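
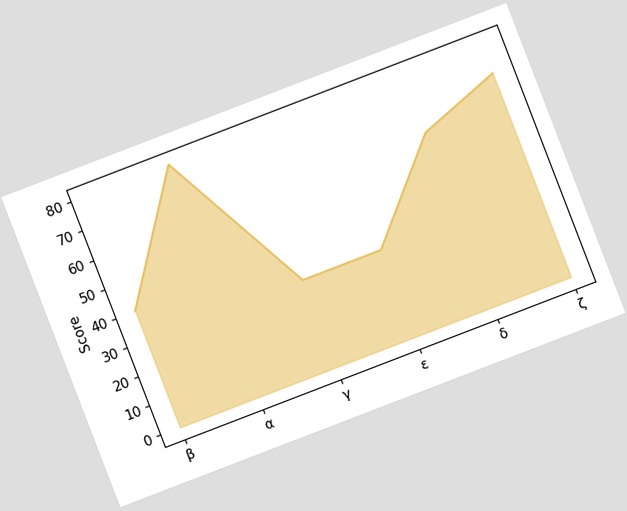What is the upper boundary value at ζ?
The chart is tilted about 21° counter-clockwise. At ζ the upper boundary is at 70.

70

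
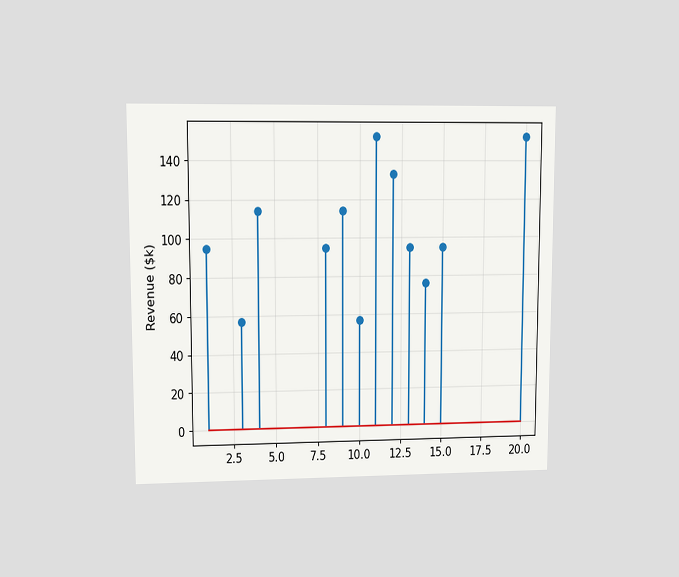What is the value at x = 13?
The chart is viewed at a slight angle. The stem at x=13 reaches $95k.

$95k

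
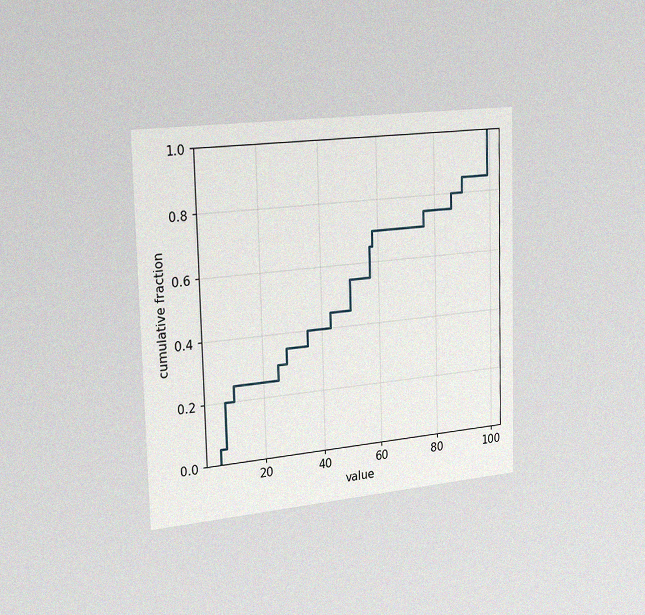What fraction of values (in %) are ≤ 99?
The chart is viewed slightly from the left, with some photo noise. At x=99 the ECDF step is at 100%.

100%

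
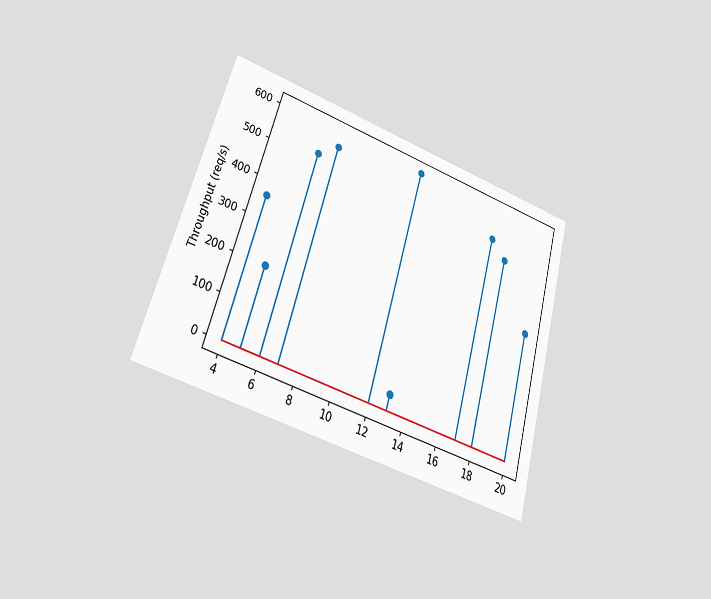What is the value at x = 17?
520req/s

The chart is tilted about 16° clockwise and viewed at a slight angle. The stem at x=17 reaches 520req/s.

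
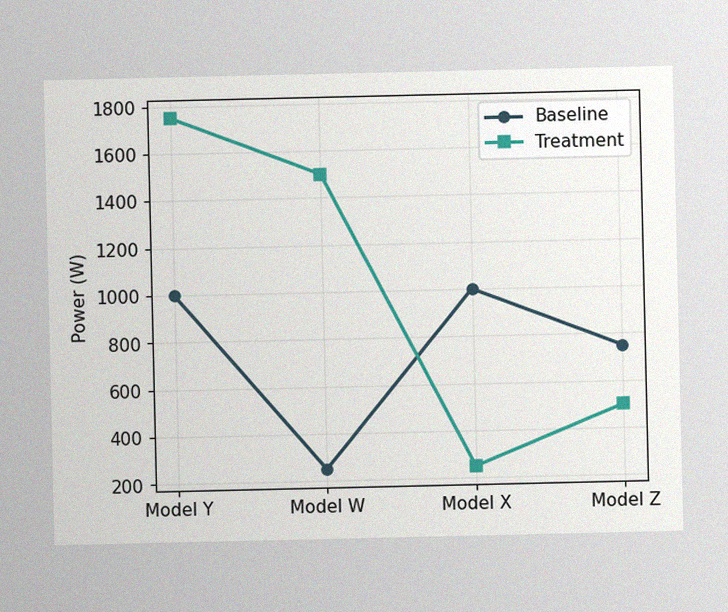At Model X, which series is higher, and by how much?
The image has some photo noise and uneven lighting. At Model X, Baseline sits above the other line by 750W.

Baseline, by 750W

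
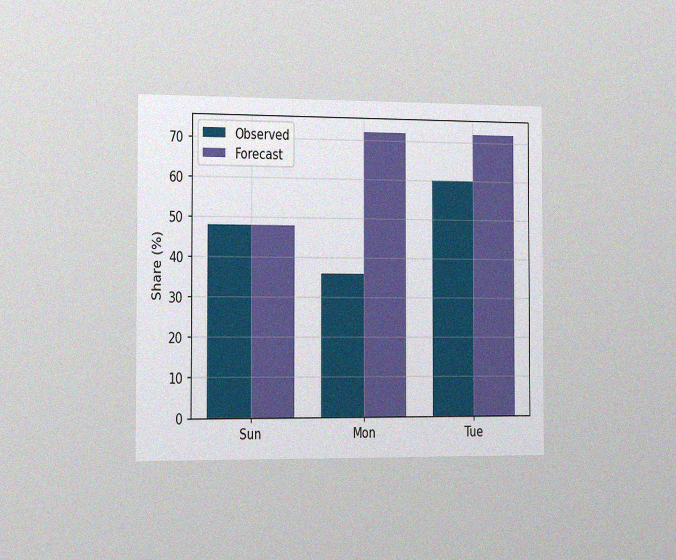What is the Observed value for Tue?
The chart is viewed slightly from the left, with some photo noise. The Observed bar at Tue reaches 60% on the y-axis.

60%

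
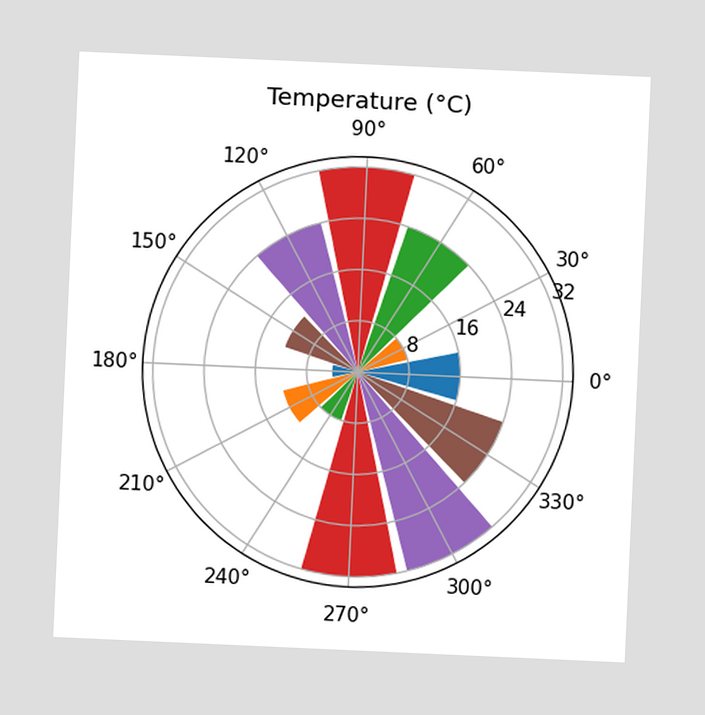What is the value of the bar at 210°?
The chart is tilted about 3° clockwise. The bar at 210° reaches 12°C on the radial axis.

12°C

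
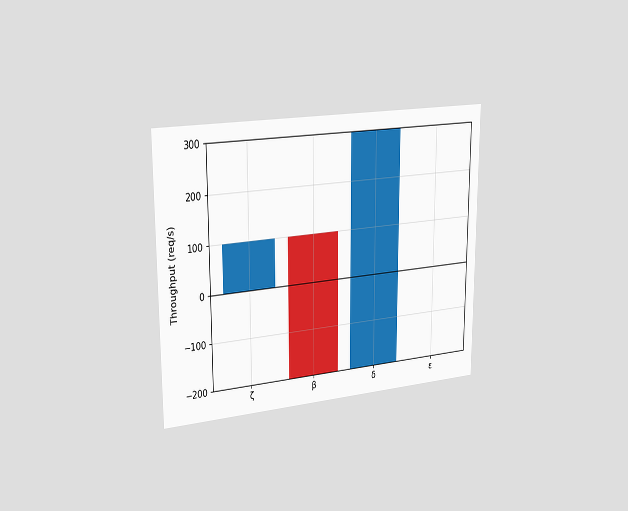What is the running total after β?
-200req/s

The chart is viewed slightly from the left. After β the running total reaches -200req/s.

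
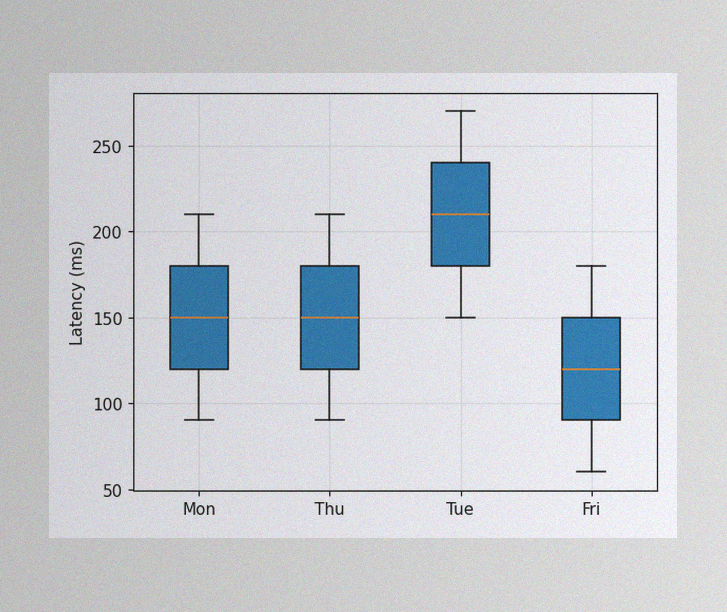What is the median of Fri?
120ms

The image has some photo noise and uneven lighting. The median line in the Fri box sits at 120ms.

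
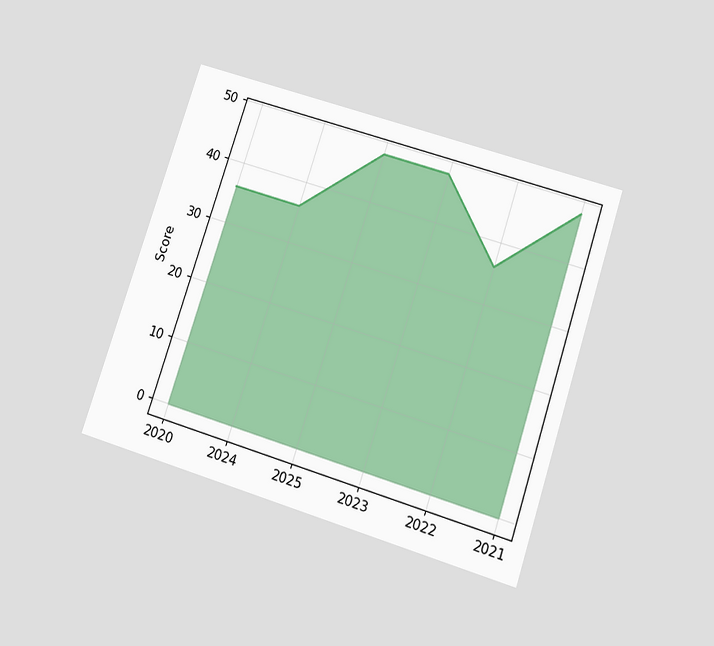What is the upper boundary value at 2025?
The chart is tilted about 18° clockwise and viewed slightly from below. At 2025 the upper boundary is at 48.

48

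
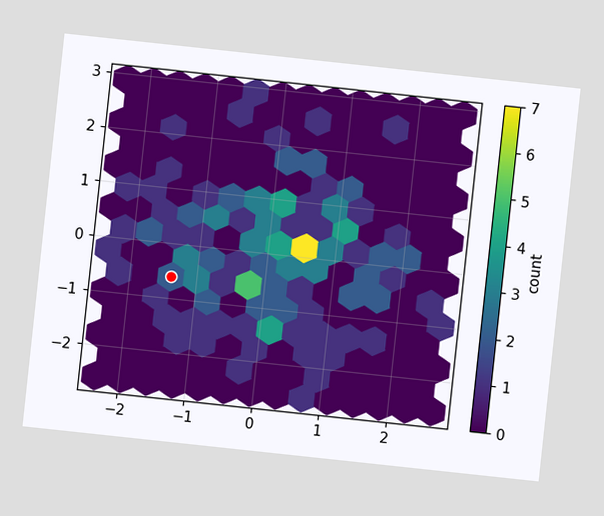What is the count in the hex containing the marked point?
2

The chart is tilted about 6° clockwise. The marked hex reads 2 on the colorbar.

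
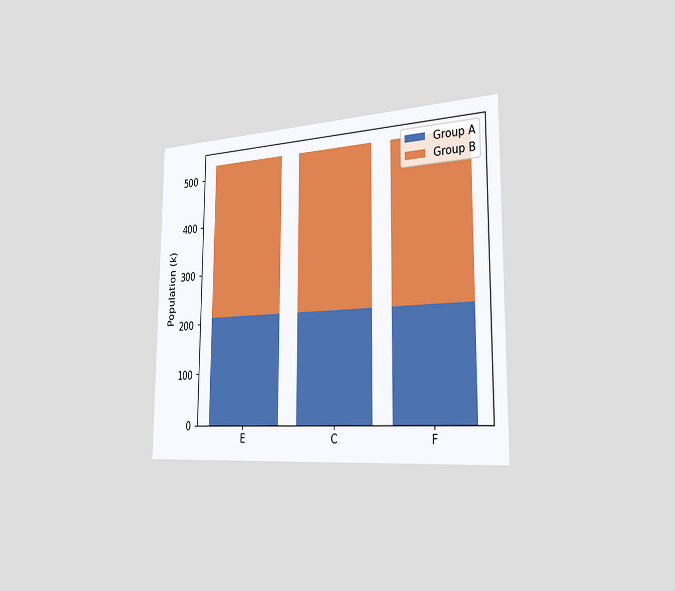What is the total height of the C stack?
The chart is viewed slightly from the right. The C stack's top reaches 530k on the y-axis.

530k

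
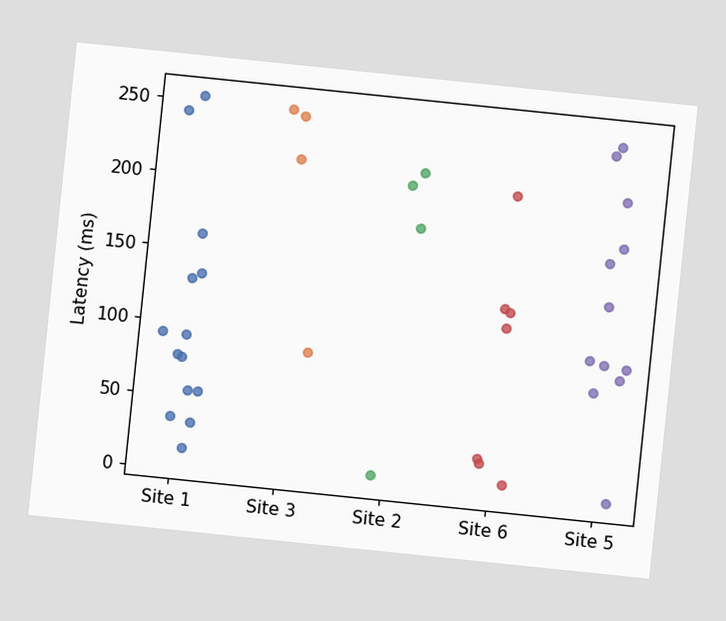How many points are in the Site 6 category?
The chart is tilted about 6° clockwise. Counting the markers in the Site 6 column gives 7.

7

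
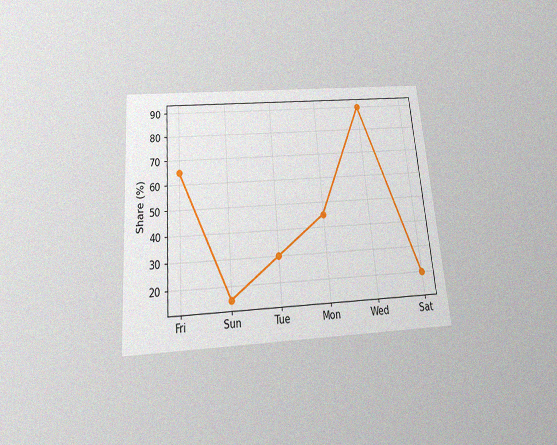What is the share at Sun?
15%

The chart is tilted about 5° counter-clockwise and viewed slightly from below, with some photo noise. At Sun, the line is at 15%.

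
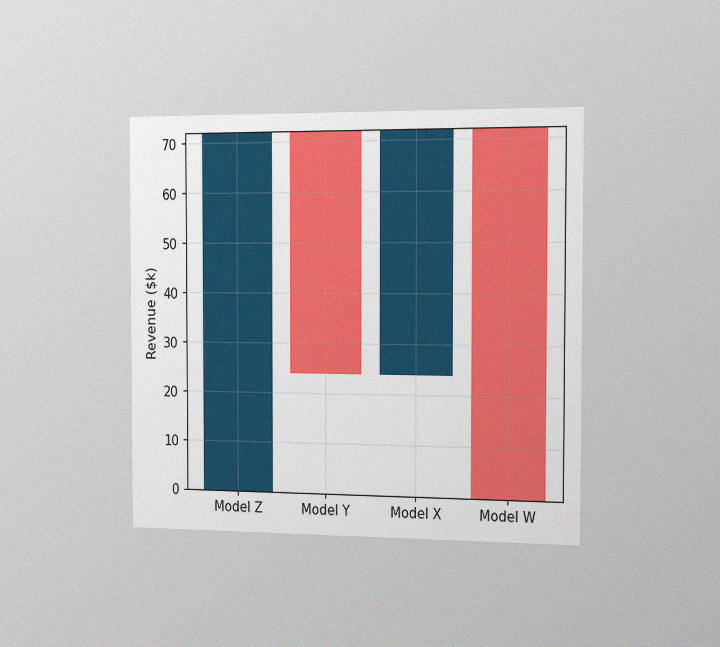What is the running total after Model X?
The chart is viewed slightly from the right, with some photo noise. After Model X the running total reaches $72k.

$72k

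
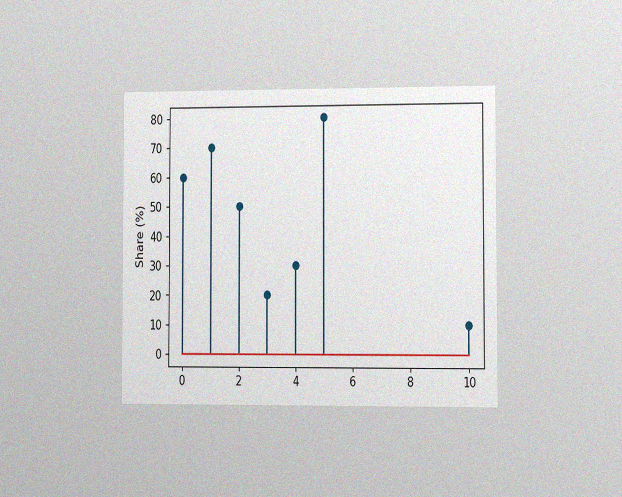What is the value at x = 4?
The chart is viewed slightly from the right, with some photo noise. The stem at x=4 reaches 30%.

30%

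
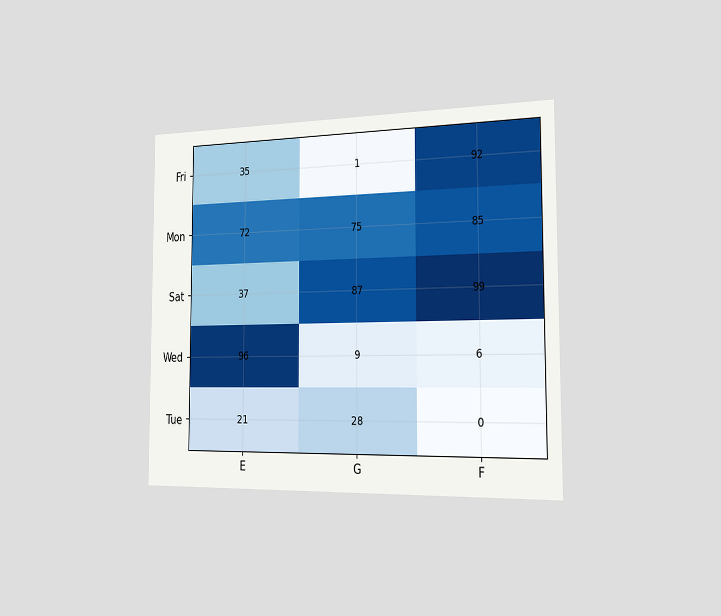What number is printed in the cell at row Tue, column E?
21

The chart is viewed slightly from the right. The (Tue, E) cell reads 21.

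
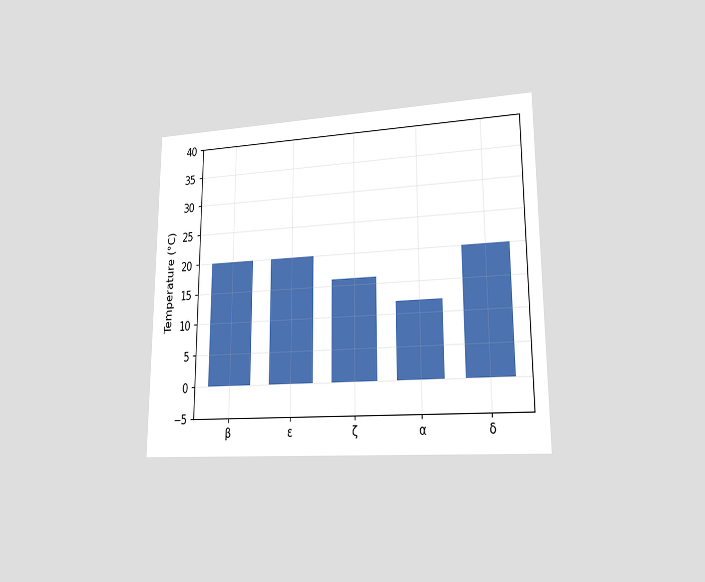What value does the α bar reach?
The chart is viewed at a slight angle. Reading along the chart's y-axis, the α bar reaches 12°C.

12°C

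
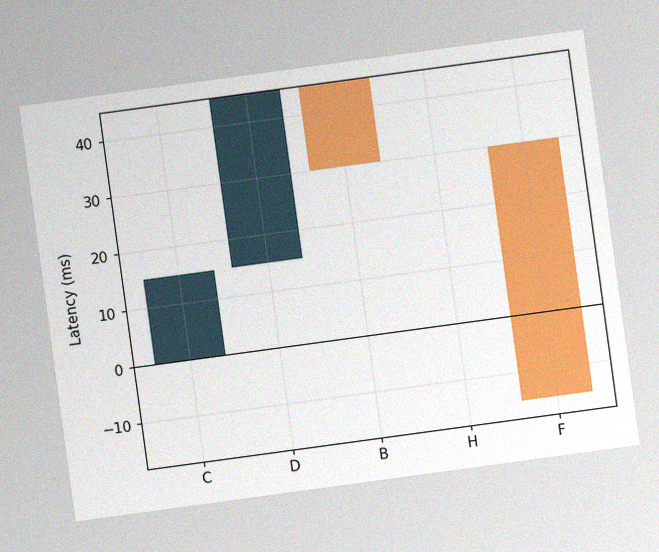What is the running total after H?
The chart is tilted about 8° counter-clockwise, with some photo noise. After H the running total reaches 30ms.

30ms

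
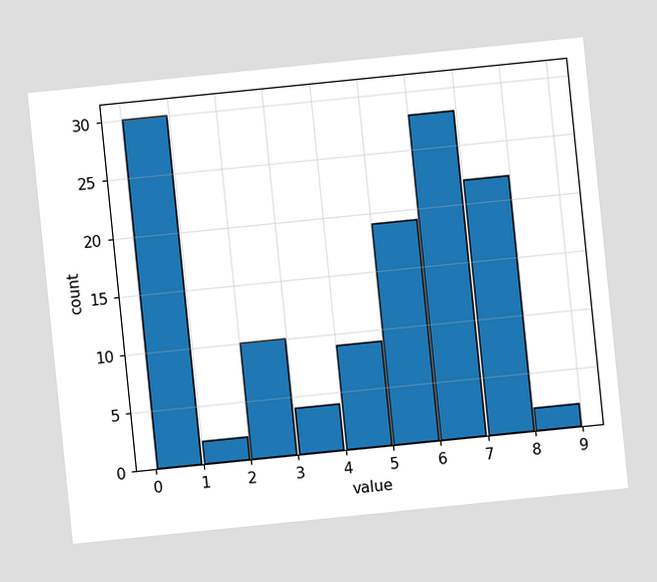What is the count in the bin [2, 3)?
10

The chart is tilted about 6° counter-clockwise. The [2, 3) bin has height 10.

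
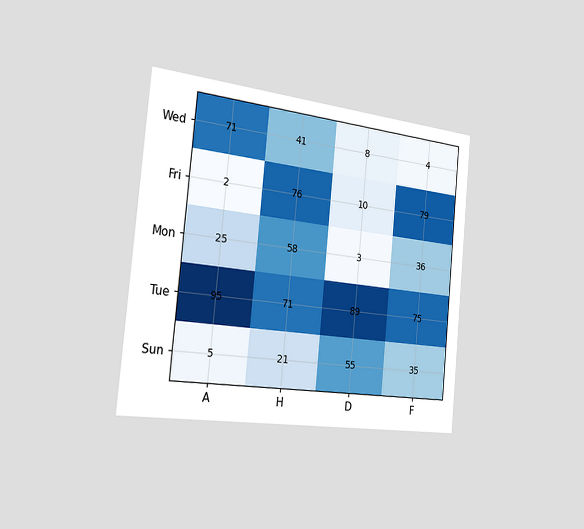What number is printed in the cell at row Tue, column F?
75

The chart is tilted about 5° clockwise and viewed slightly from the left. The (Tue, F) cell reads 75.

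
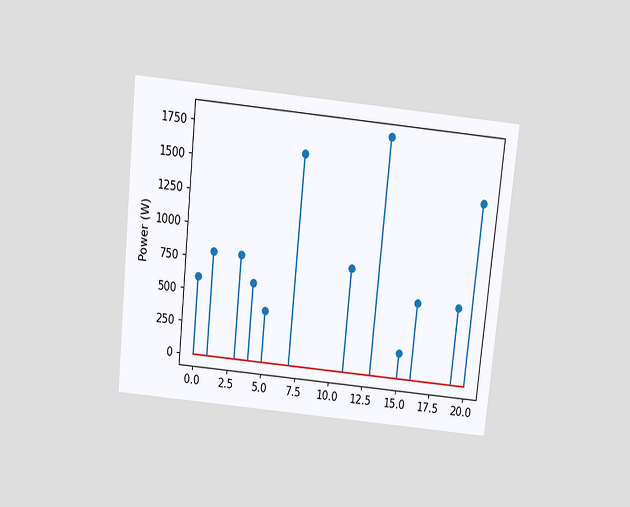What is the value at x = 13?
1800W

The chart is tilted about 6° clockwise and viewed slightly from above. The stem at x=13 reaches 1800W.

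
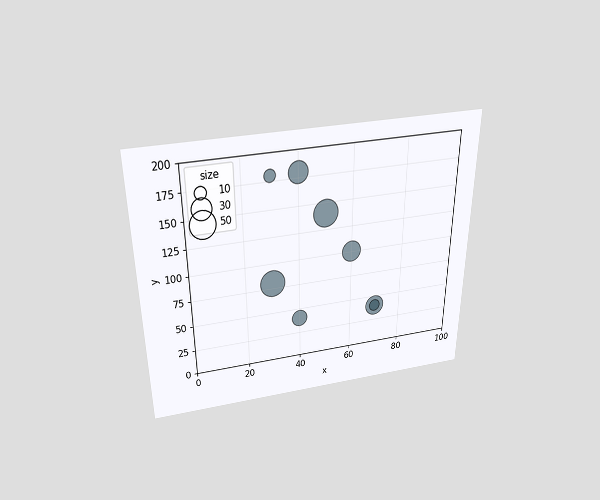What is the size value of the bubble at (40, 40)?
The chart is viewed slightly from above. Matching the bubble at (40, 40) against the size legend gives 20.

20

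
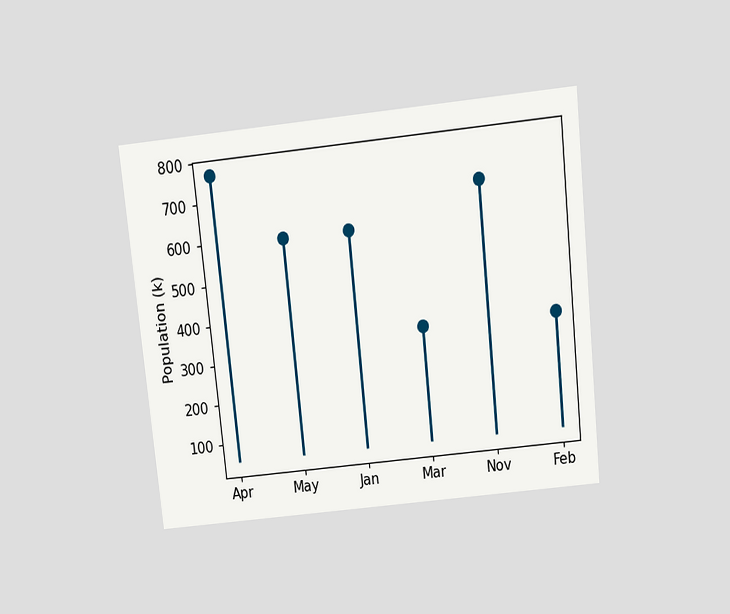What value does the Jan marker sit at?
595k

The chart is tilted about 6° counter-clockwise and viewed slightly from above. The Jan marker sits at 595k.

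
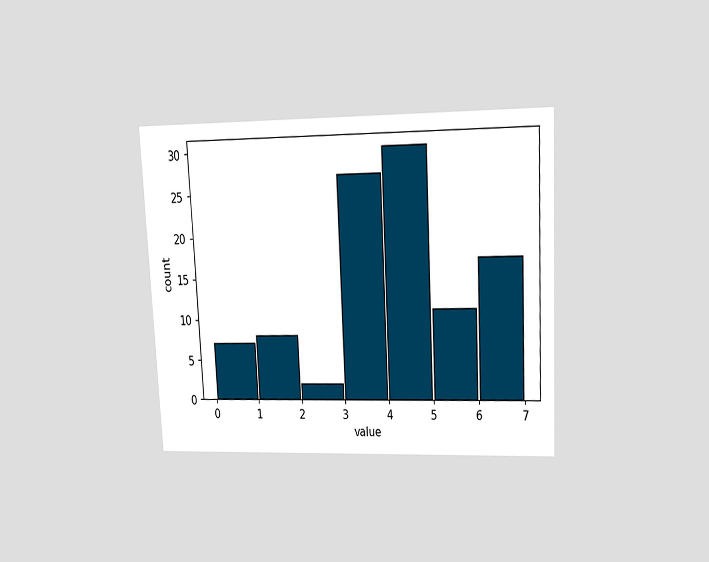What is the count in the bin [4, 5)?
The chart is tilted about 3° counter-clockwise and viewed at a slight angle. The [4, 5) bin has height 30.

30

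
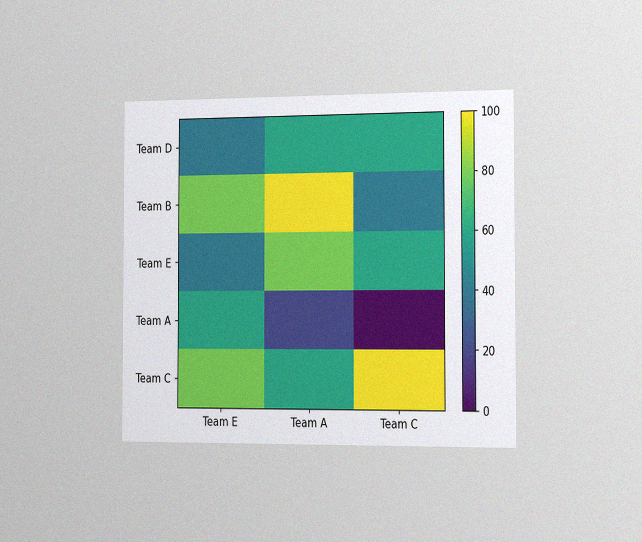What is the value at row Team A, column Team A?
The chart is viewed slightly from the right, with some photo noise. Matching cell (Team A, Team A) against the colorbar gives 20.

20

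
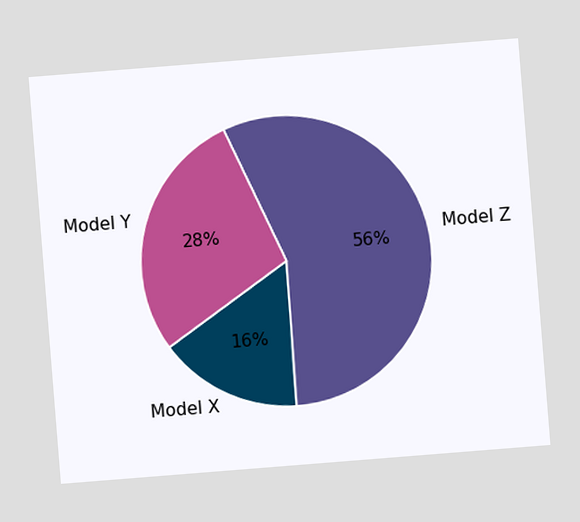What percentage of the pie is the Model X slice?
16%

The chart is tilted about 5° counter-clockwise. The Model X slice takes up 16% of the pie.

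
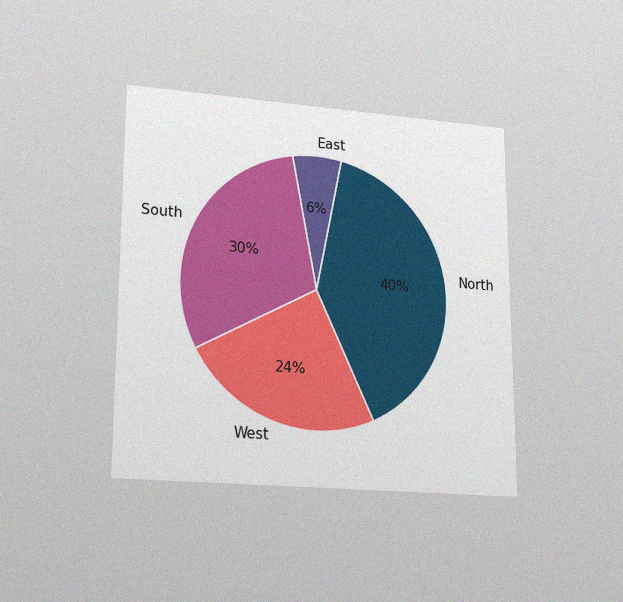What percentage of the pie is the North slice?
The chart is viewed at a slight angle, with some photo noise. The North slice takes up 40% of the pie.

40%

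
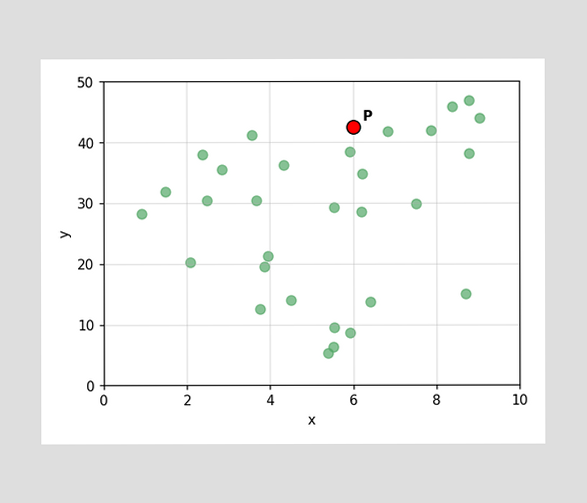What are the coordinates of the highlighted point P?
Following the gridlines from P to each axis, P sits at (6, 42.5).

(6, 42.5)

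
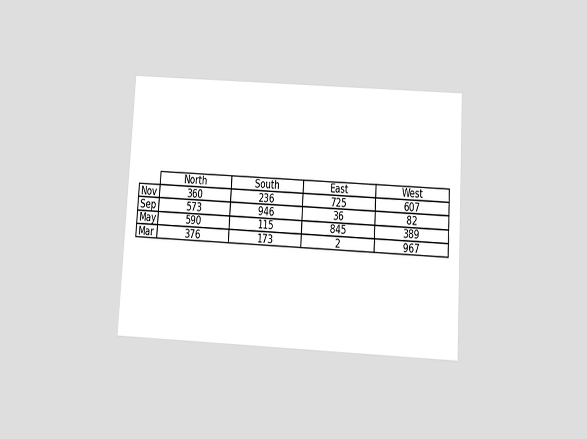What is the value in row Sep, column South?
The chart is tilted about 3° clockwise and viewed slightly from below. The (Sep, South) cell reads 946.

946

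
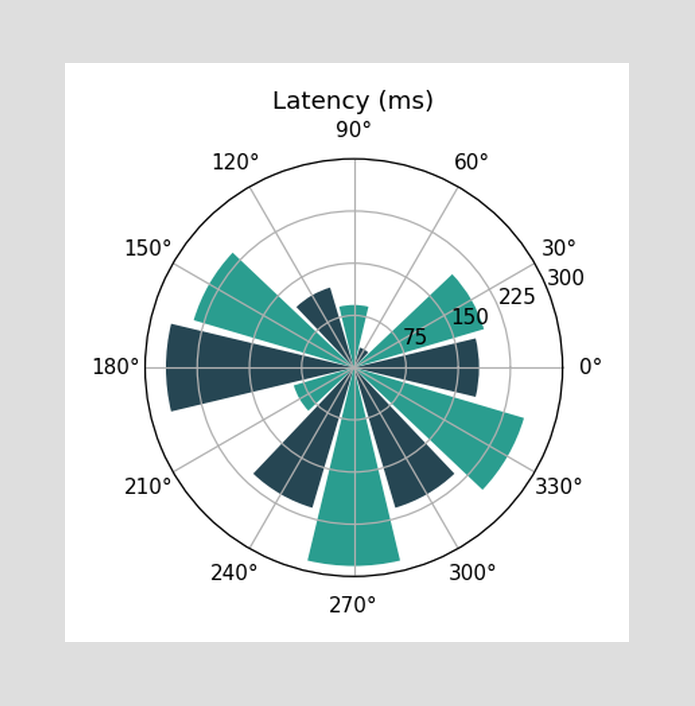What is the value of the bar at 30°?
195ms

The bar at 30° reaches 195ms on the radial axis.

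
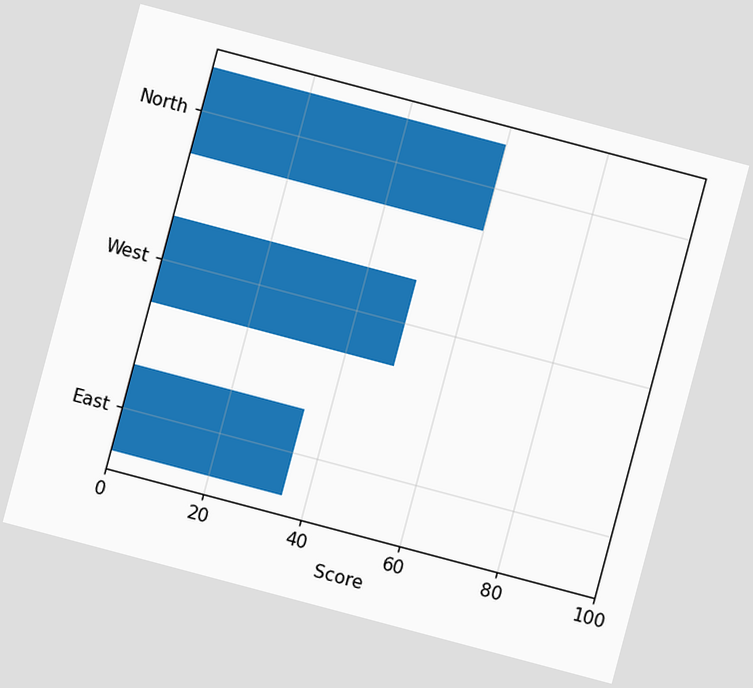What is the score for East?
The chart is tilted about 15° clockwise. Reading along the chart's x-axis, the East bar reaches 35.

35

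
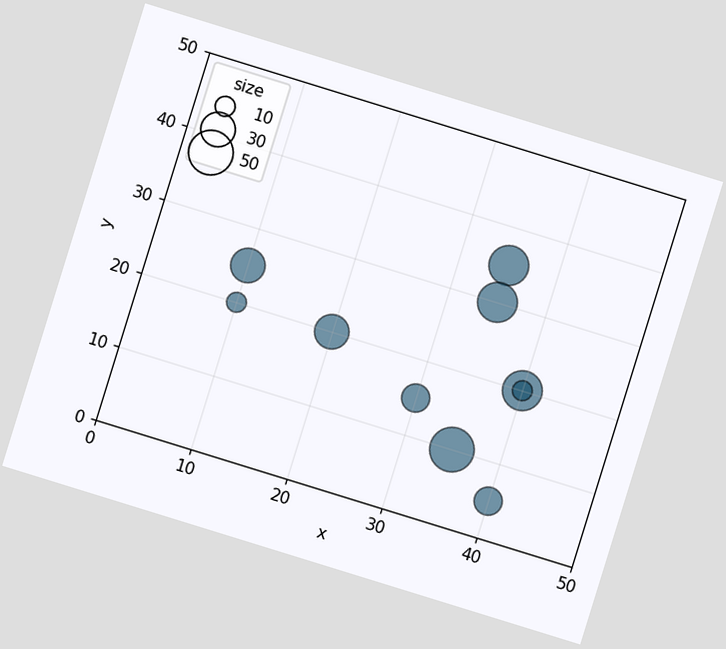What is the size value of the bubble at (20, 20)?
The chart is tilted about 17° clockwise. Matching the bubble at (20, 20) against the size legend gives 30.

30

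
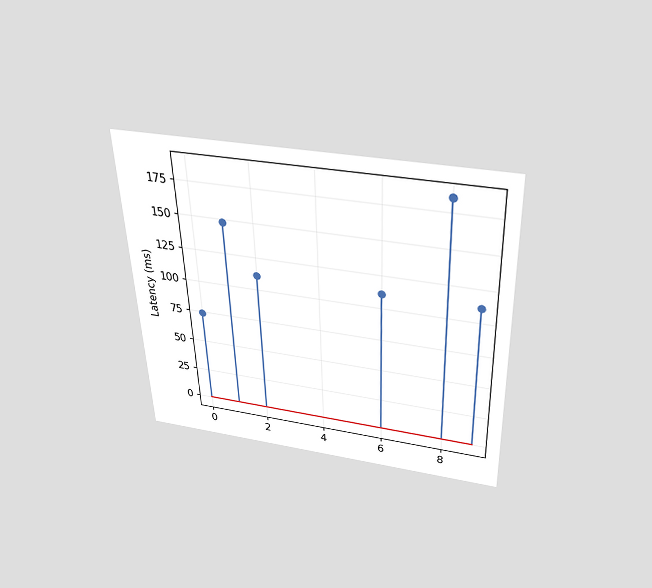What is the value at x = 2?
111ms

The chart is tilted about 2° counter-clockwise and viewed slightly from above. The stem at x=2 reaches 111ms.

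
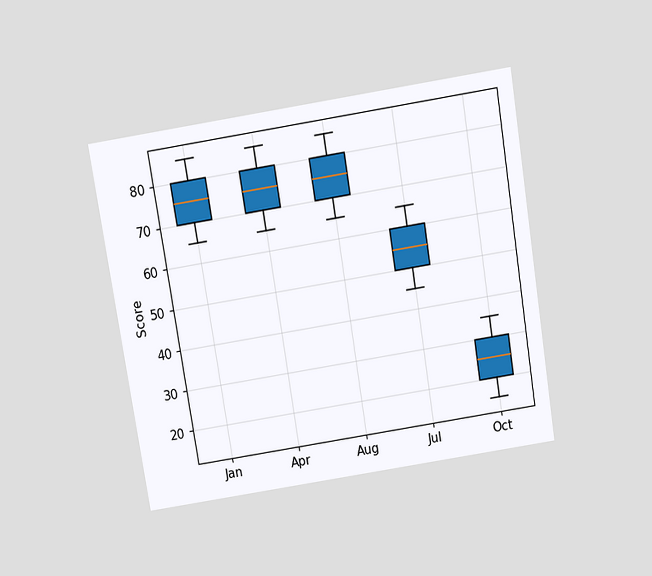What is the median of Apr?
The chart is tilted about 9° counter-clockwise and viewed slightly from above. The median line in the Apr box sits at 75.

75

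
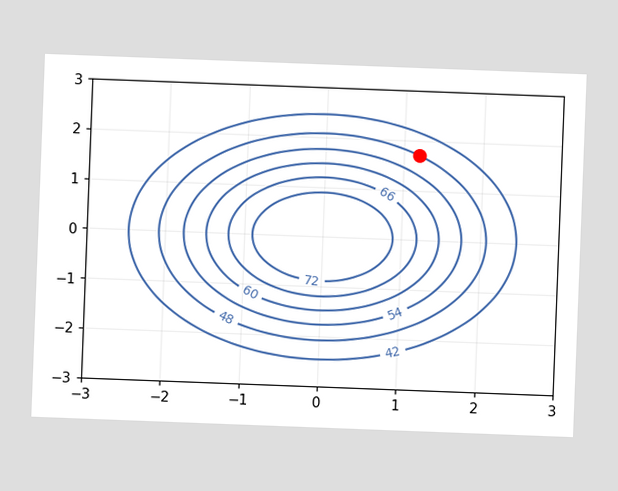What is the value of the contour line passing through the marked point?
The chart is tilted about 2° clockwise. The marked point sits on the contour labelled 48.

48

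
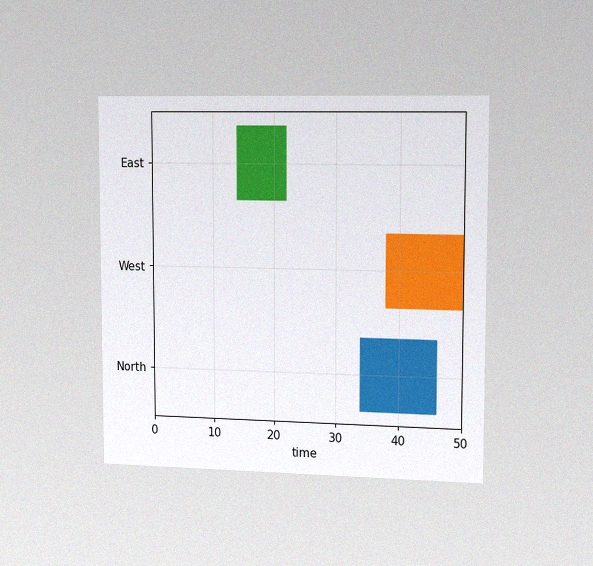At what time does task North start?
34

The chart is viewed slightly from the right, with some photo noise. The North bar begins at t=34.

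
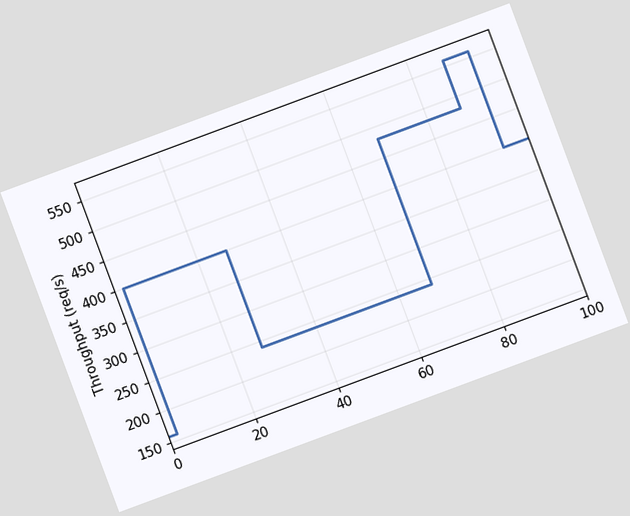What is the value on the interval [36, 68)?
240req/s

The chart is tilted about 20° counter-clockwise. On [36, 68) the step sits at 240req/s.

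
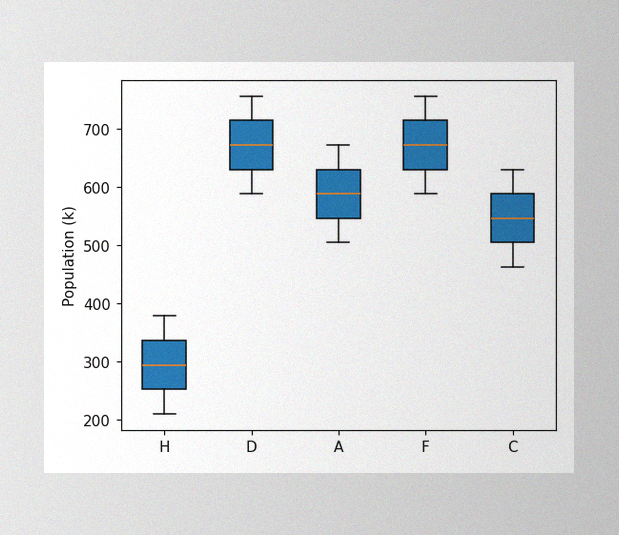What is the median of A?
The image has some photo noise and uneven lighting. The median line in the A box sits at 588k.

588k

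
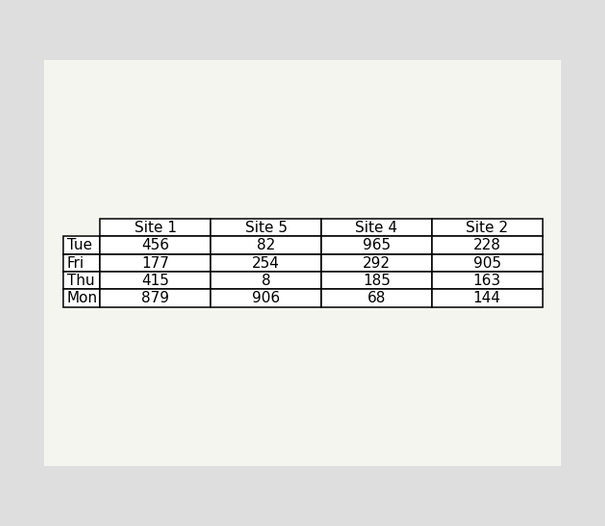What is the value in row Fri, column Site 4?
The (Fri, Site 4) cell reads 292.

292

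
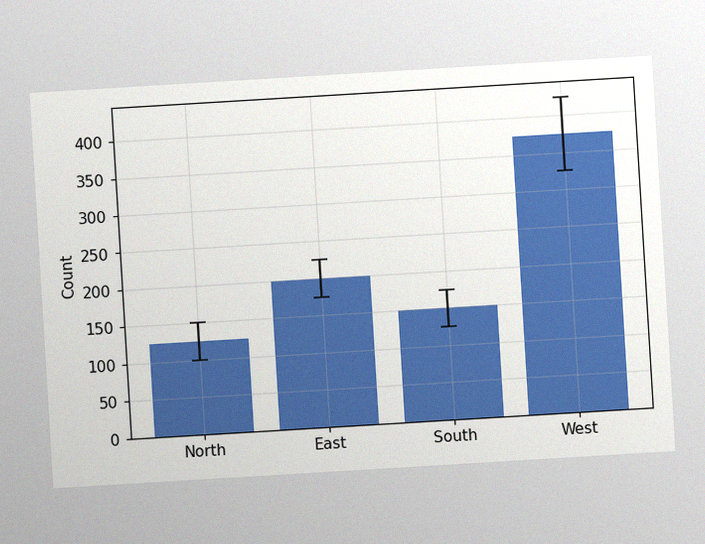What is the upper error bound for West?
The chart is tilted about 3° counter-clockwise, with some photo noise. The West bar's upper whisker reaches 425.

425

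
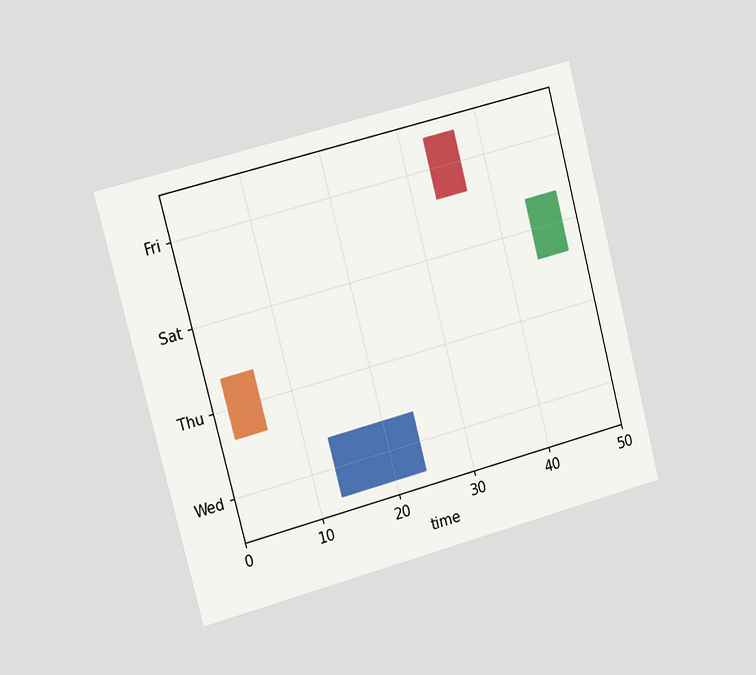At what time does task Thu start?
The chart is tilted about 15° counter-clockwise and viewed at a slight angle. The Thu bar begins at t=2.

2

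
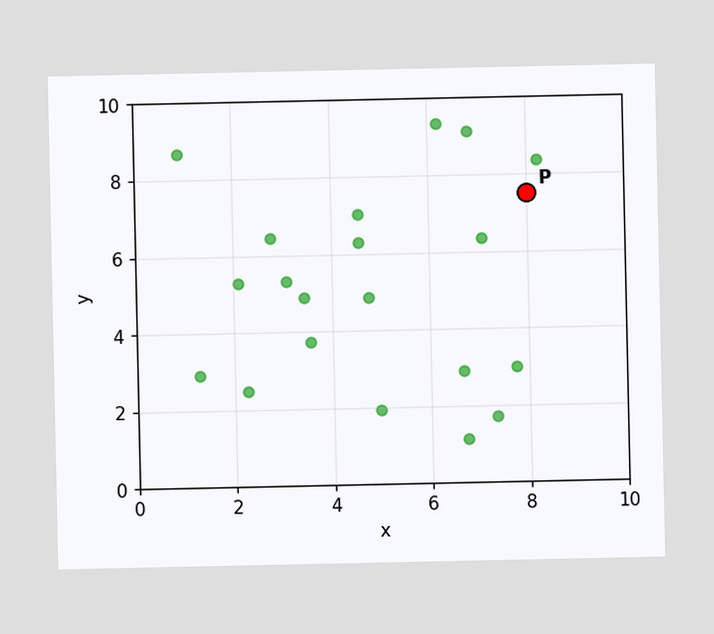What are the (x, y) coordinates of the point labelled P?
(8, 7.5)

Following the gridlines from P to each axis, P sits at (8, 7.5).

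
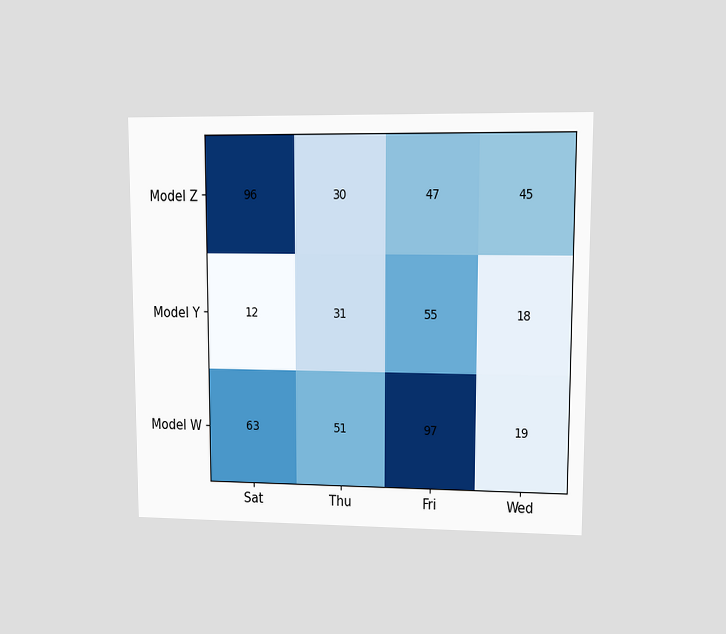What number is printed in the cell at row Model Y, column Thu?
The chart is viewed at a slight angle. The (Model Y, Thu) cell reads 31.

31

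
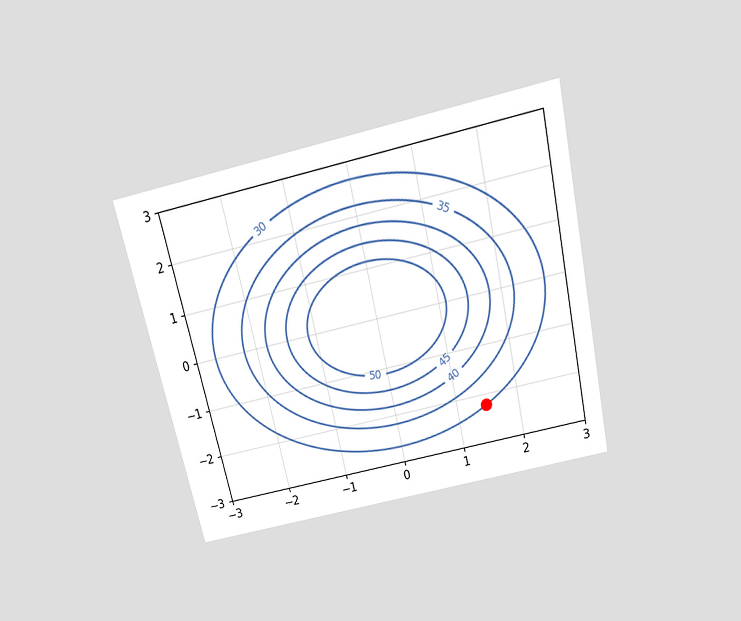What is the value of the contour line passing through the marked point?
The chart is tilted about 13° counter-clockwise and viewed slightly from above. The marked point sits on the contour labelled 30.

30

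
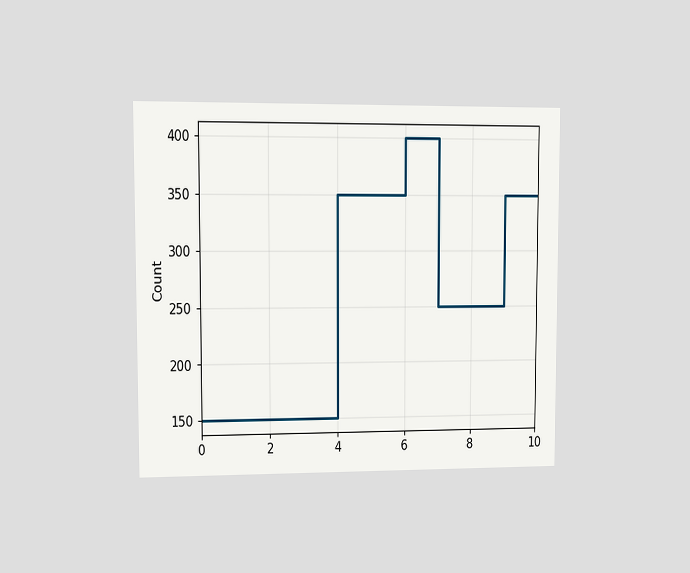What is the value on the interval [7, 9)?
The chart is viewed at a slight angle. On [7, 9) the step sits at 250.

250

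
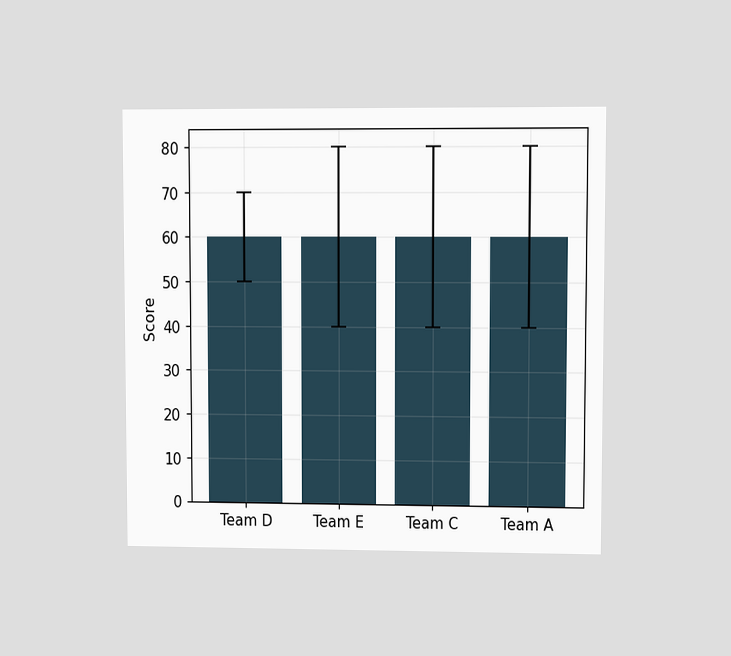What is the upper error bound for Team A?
80

The chart is viewed at a slight angle. The Team A bar's upper whisker reaches 80.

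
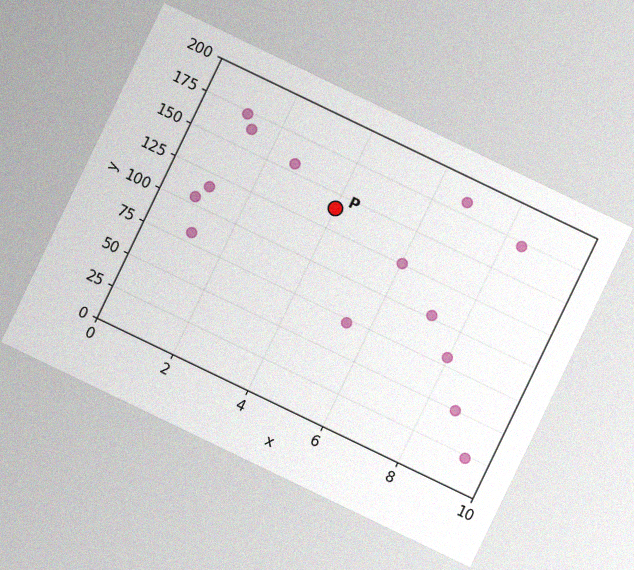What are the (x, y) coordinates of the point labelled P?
(4, 140)

The chart is tilted about 26° clockwise, with some photo noise. Following the gridlines from P to each axis, P sits at (4, 140).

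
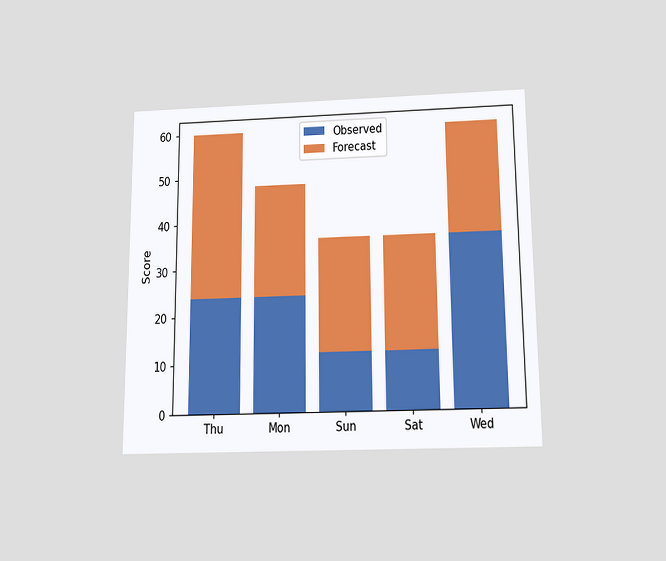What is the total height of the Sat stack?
36

The chart is viewed slightly from below. The Sat stack's top reaches 36 on the y-axis.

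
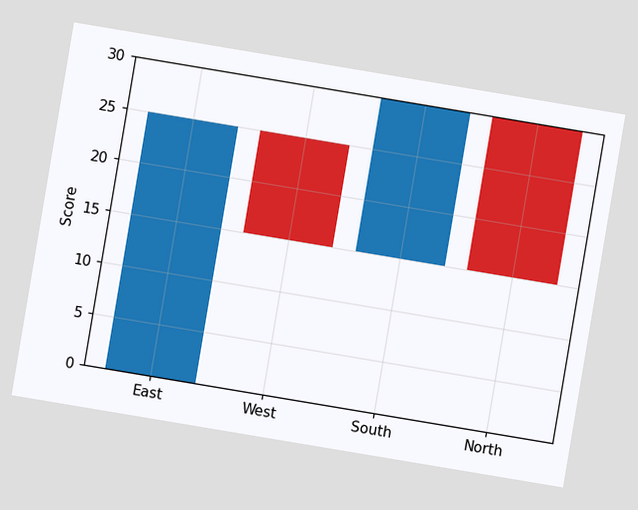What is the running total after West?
The chart is tilted about 10° clockwise. After West the running total reaches 15.

15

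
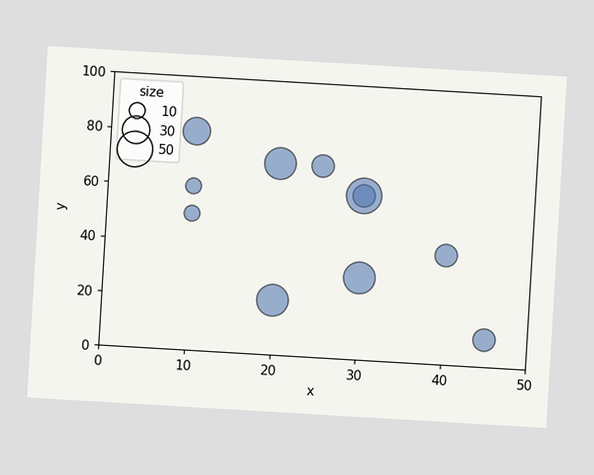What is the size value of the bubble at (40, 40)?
The chart is tilted about 3° clockwise. Matching the bubble at (40, 40) against the size legend gives 20.

20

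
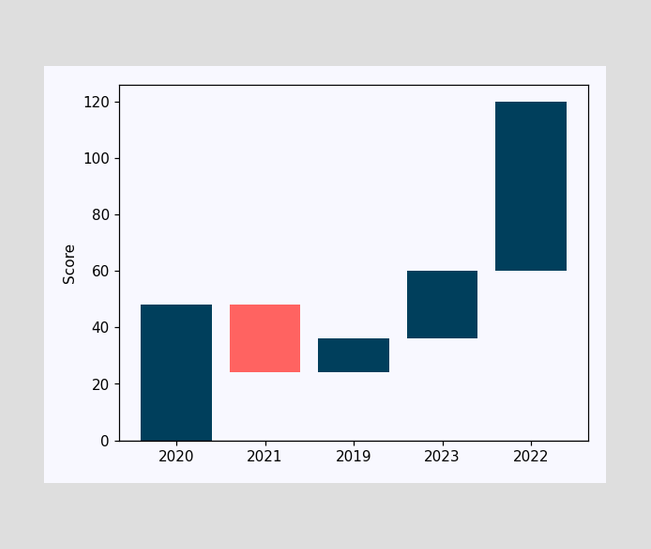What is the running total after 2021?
After 2021 the running total reaches 24.

24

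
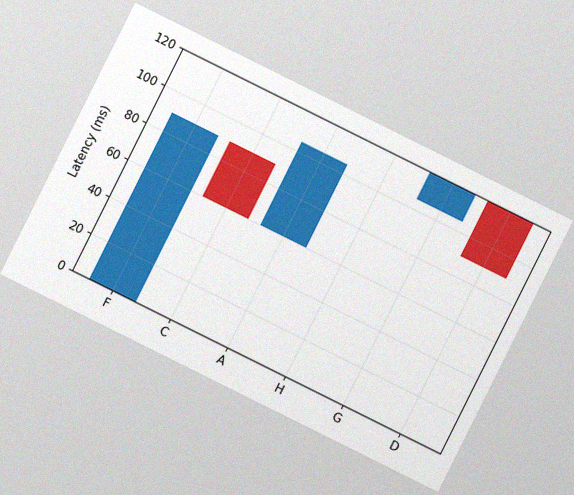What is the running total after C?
The chart is tilted about 26° clockwise, with some photo noise. After C the running total reaches 60ms.

60ms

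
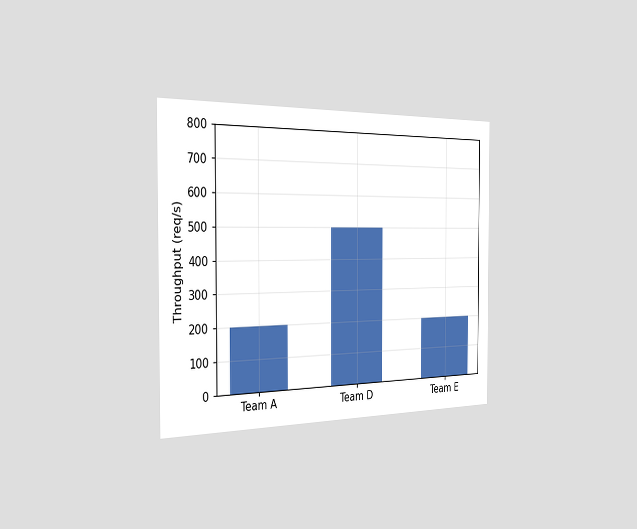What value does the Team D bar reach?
The chart is viewed slightly from the left. Reading along the chart's y-axis, the Team D bar reaches 500req/s.

500req/s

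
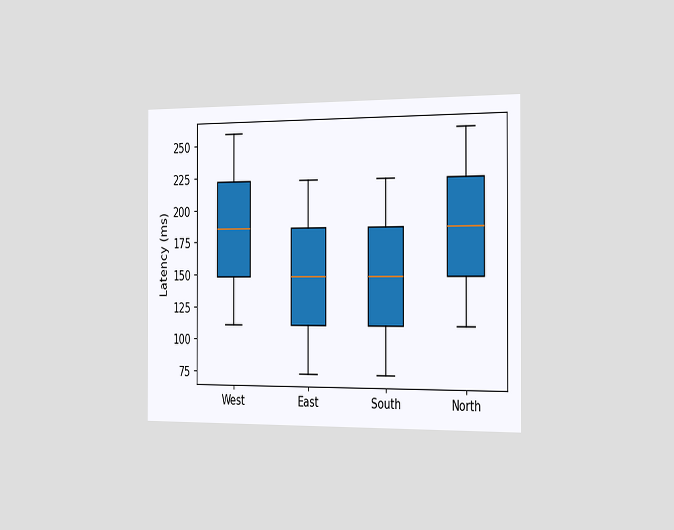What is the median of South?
148ms

The chart is viewed slightly from the right. The median line in the South box sits at 148ms.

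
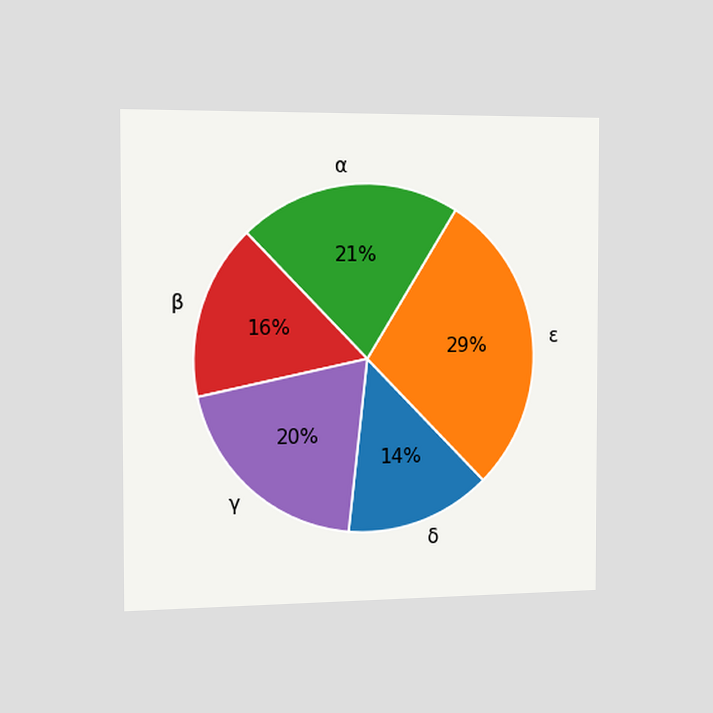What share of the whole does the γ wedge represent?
The chart is viewed slightly from the left. The γ slice takes up 20% of the pie.

20%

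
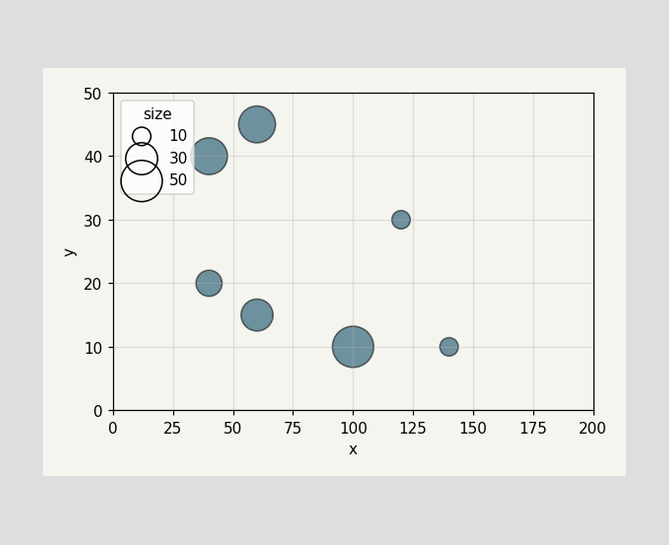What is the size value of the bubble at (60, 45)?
40

Matching the bubble at (60, 45) against the size legend gives 40.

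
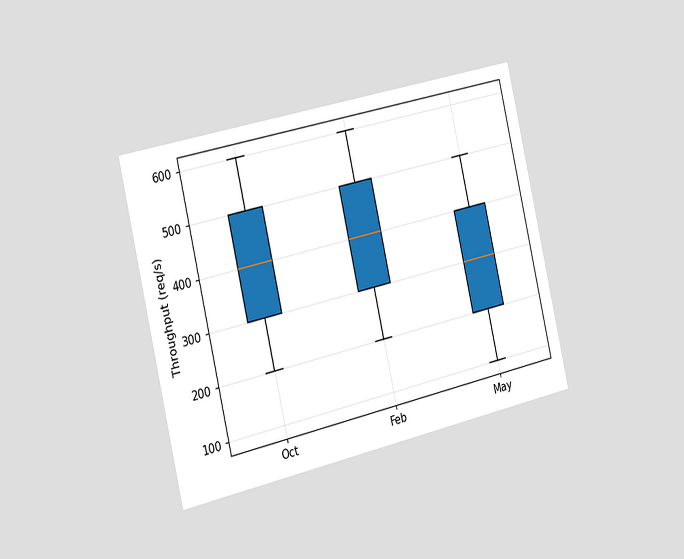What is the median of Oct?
400req/s

The chart is tilted about 13° counter-clockwise and viewed slightly from the left. The median line in the Oct box sits at 400req/s.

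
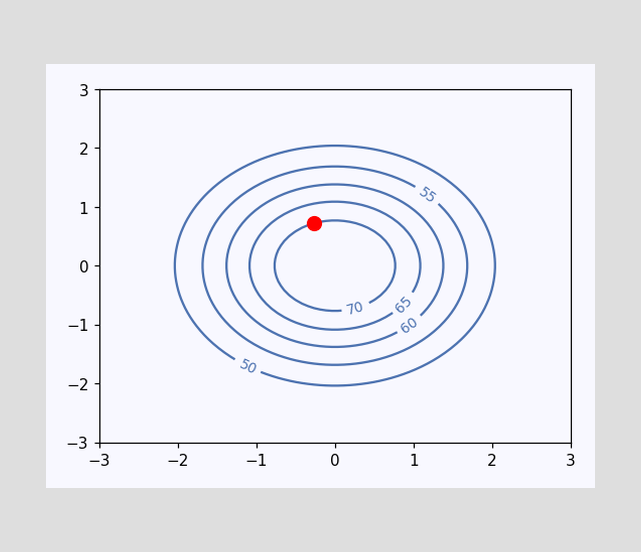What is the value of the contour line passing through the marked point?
70

The marked point sits on the contour labelled 70.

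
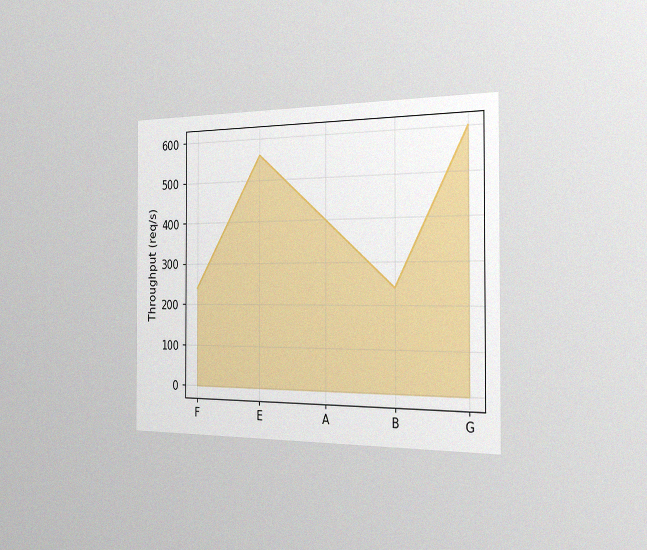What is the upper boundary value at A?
400req/s

The chart is viewed slightly from the right, with some photo noise. At A the upper boundary is at 400req/s.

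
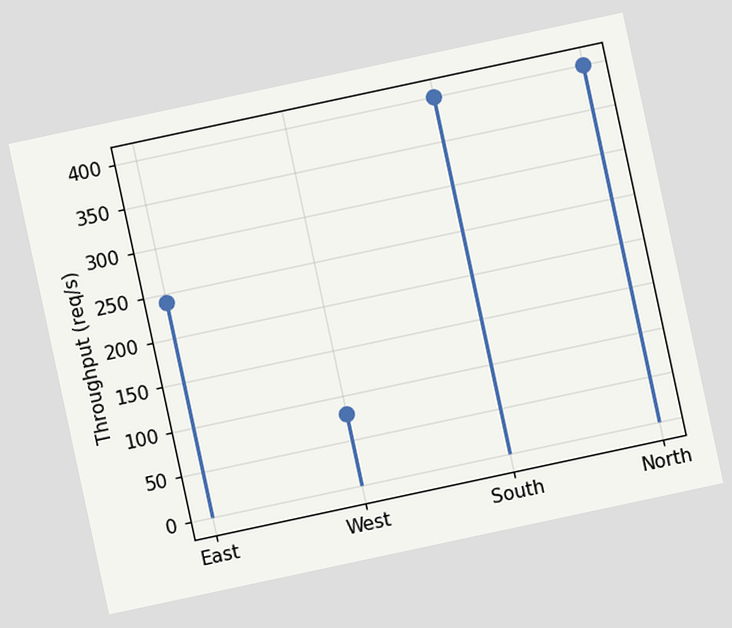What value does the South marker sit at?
The chart is tilted about 12° counter-clockwise. The South marker sits at 400req/s.

400req/s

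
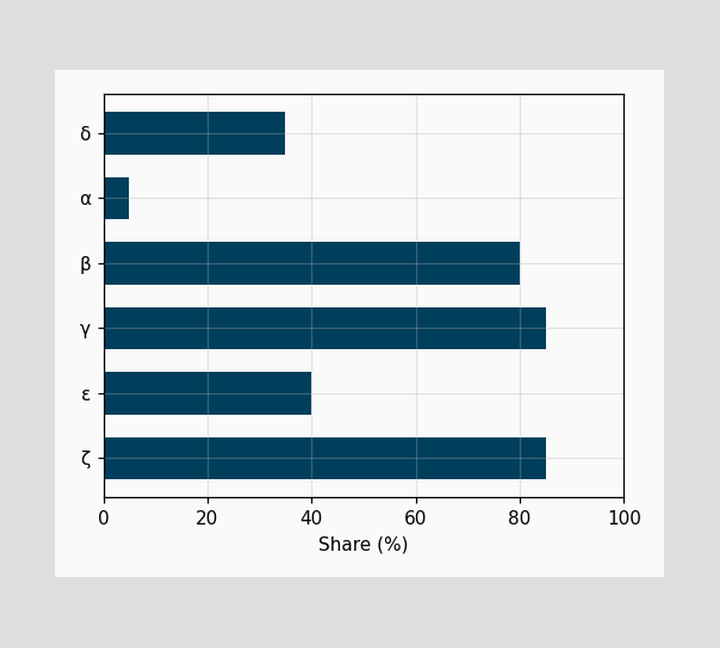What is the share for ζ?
Reading along the chart's x-axis, the ζ bar reaches 85%.

85%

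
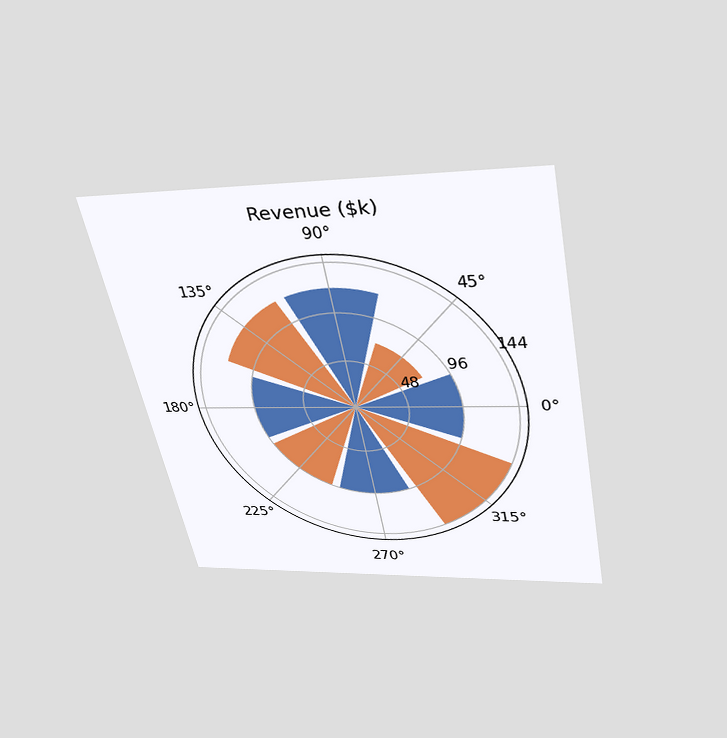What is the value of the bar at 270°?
$96k

The chart is tilted about 11° counter-clockwise and viewed slightly from above. The bar at 270° reaches $96k on the radial axis.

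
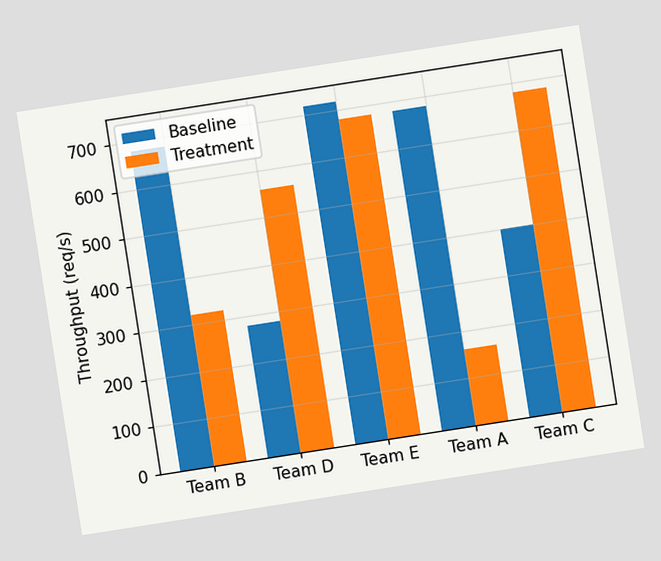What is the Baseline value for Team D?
280req/s

The chart is tilted about 9° counter-clockwise. The Baseline bar at Team D reaches 280req/s on the y-axis.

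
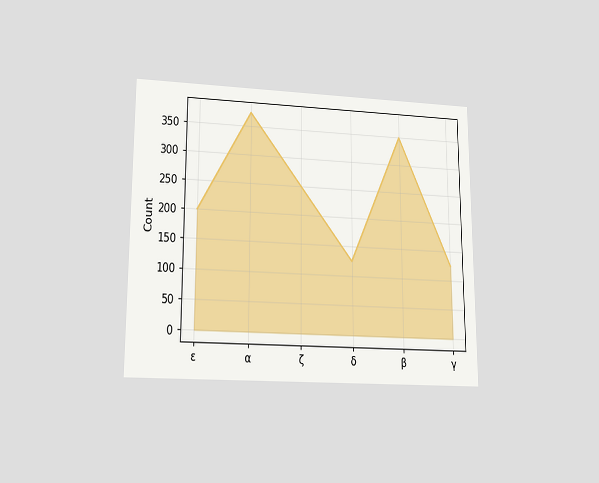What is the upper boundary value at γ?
125

The chart is viewed slightly from below. At γ the upper boundary is at 125.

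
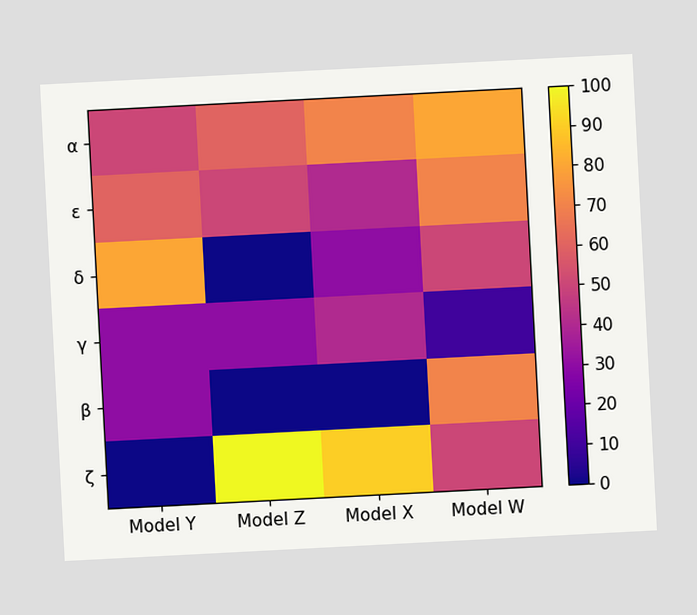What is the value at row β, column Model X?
The chart is tilted about 3° counter-clockwise. Matching cell (β, Model X) against the colorbar gives 0.

0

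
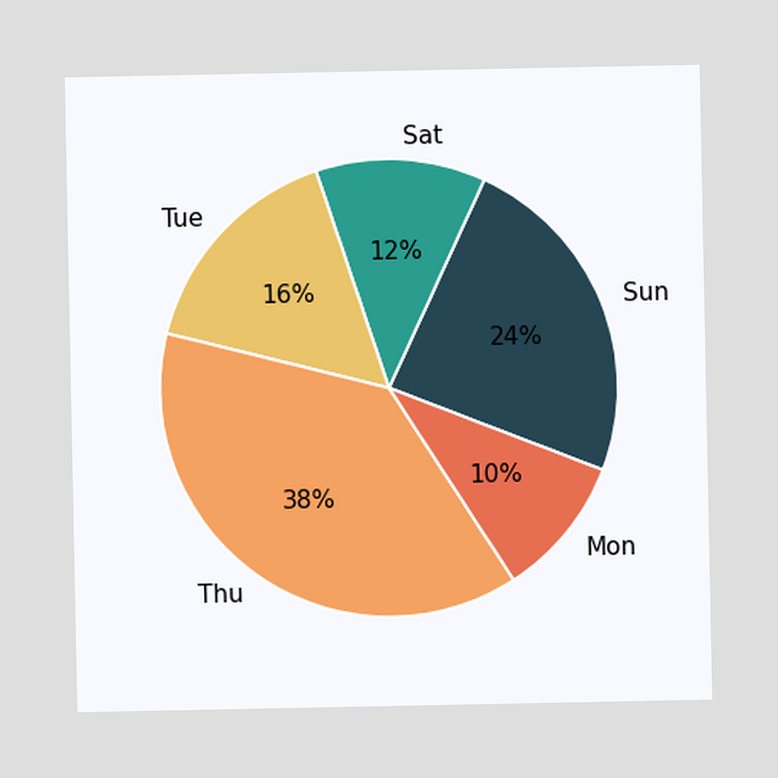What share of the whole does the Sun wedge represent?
The Sun slice takes up 24% of the pie.

24%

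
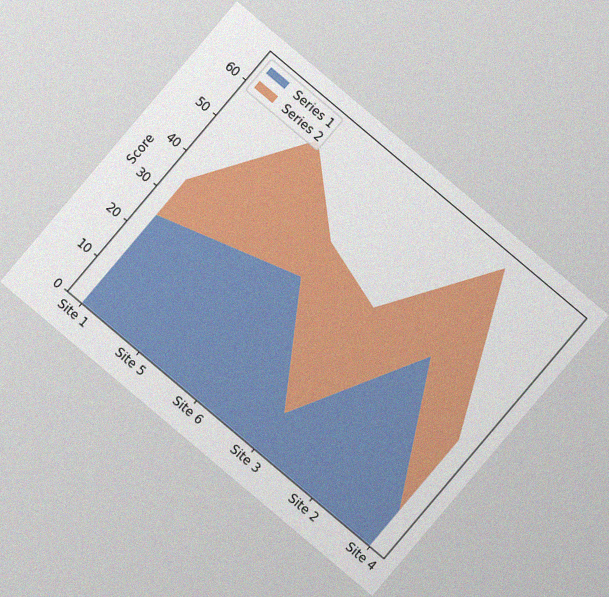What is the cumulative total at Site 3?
40

The chart is tilted about 40° clockwise, with some photo noise. The stacked total at Site 3 reaches 40.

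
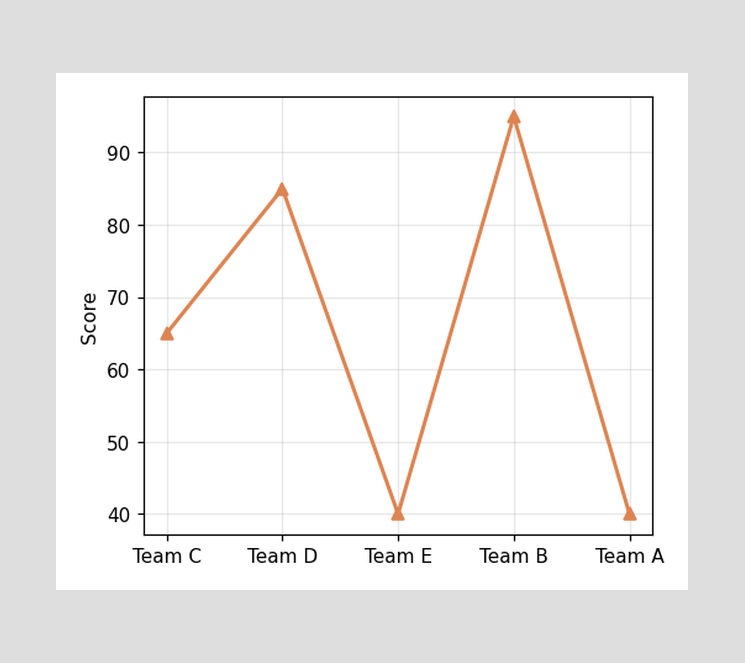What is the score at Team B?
At Team B, the line is at 95.

95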